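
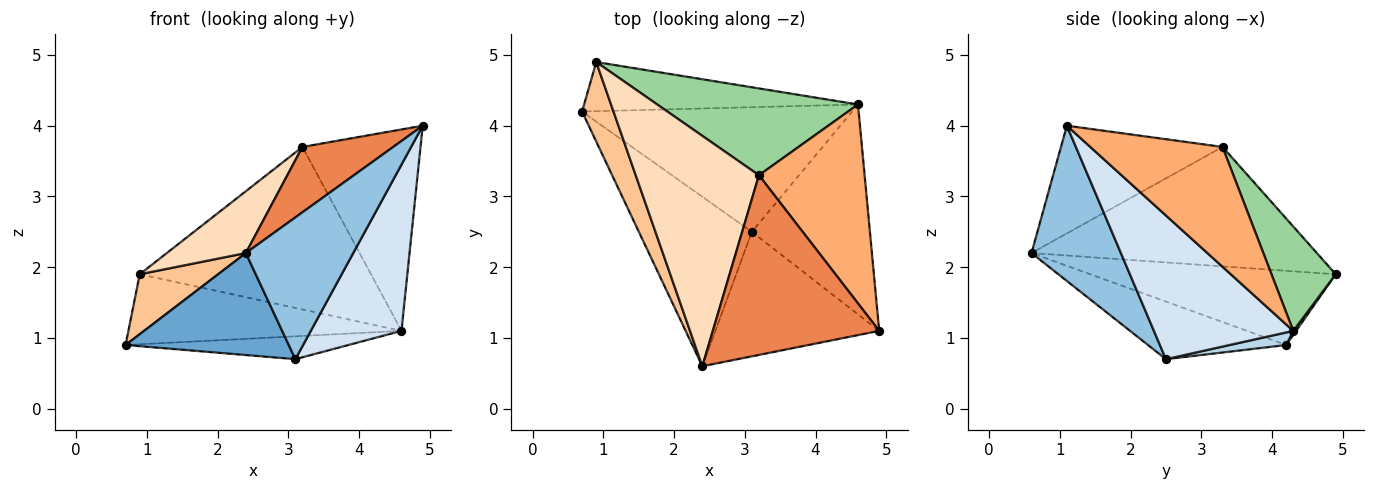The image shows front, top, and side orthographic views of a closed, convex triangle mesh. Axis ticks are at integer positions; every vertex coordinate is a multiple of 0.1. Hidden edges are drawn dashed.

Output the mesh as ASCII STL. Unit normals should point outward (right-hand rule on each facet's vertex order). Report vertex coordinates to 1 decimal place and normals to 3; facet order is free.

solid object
 facet normal -0.400 -0.473 -0.785
  outer loop
   vertex 3.1 2.5 0.7
   vertex 2.4 0.6 2.2
   vertex 0.7 4.2 0.9
  endloop
 endfacet
 facet normal 0.530 -0.637 -0.559
  outer loop
   vertex 3.1 2.5 0.7
   vertex 4.9 1.1 4.0
   vertex 2.4 0.6 2.2
  endloop
 endfacet
 facet normal 0.046 0.180 -0.983
  outer loop
   vertex 4.6 4.3 1.1
   vertex 3.1 2.5 0.7
   vertex 0.7 4.2 0.9
  endloop
 endfacet
 facet normal 0.690 -0.449 -0.567
  outer loop
   vertex 4.6 4.3 1.1
   vertex 4.9 1.1 4.0
   vertex 3.1 2.5 0.7
  endloop
 endfacet
 facet normal -0.520 -0.292 0.803
  outer loop
   vertex 3.2 3.3 3.7
   vertex 2.4 0.6 2.2
   vertex 4.9 1.1 4.0
  endloop
 endfacet
 facet normal 0.623 0.556 0.550
  outer loop
   vertex 3.2 3.3 3.7
   vertex 4.9 1.1 4.0
   vertex 4.6 4.3 1.1
  endloop
 endfacet
 facet normal -0.883 -0.282 0.374
  outer loop
   vertex 0.9 4.9 1.9
   vertex 0.7 4.2 0.9
   vertex 2.4 0.6 2.2
  endloop
 endfacet
 facet normal -0.683 -0.189 0.705
  outer loop
   vertex 0.9 4.9 1.9
   vertex 2.4 0.6 2.2
   vertex 3.2 3.3 3.7
  endloop
 endfacet
 facet normal 0.008 0.818 -0.575
  outer loop
   vertex 0.9 4.9 1.9
   vertex 4.6 4.3 1.1
   vertex 0.7 4.2 0.9
  endloop
 endfacet
 facet normal 0.238 0.857 0.458
  outer loop
   vertex 0.9 4.9 1.9
   vertex 3.2 3.3 3.7
   vertex 4.6 4.3 1.1
  endloop
 endfacet
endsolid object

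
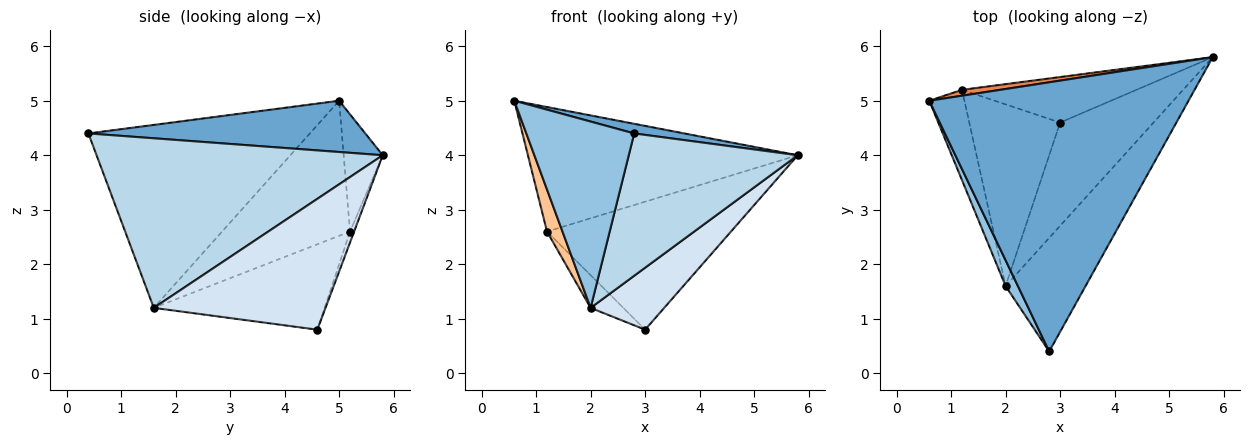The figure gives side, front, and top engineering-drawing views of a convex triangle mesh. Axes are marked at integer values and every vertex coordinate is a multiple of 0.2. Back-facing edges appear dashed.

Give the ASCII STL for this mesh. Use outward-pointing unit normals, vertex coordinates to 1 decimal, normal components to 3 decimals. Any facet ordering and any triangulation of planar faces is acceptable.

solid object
 facet normal 0.194 -0.035 0.980
  outer loop
   vertex 2.8 0.4 4.4
   vertex 5.8 5.8 4.0
   vertex 0.6 5.0 5.0
  endloop
 endfacet
 facet normal -0.897 -0.437 0.060
  outer loop
   vertex 2.0 1.6 1.2
   vertex 2.8 0.4 4.4
   vertex 0.6 5.0 5.0
  endloop
 endfacet
 facet normal 0.798 -0.471 -0.376
  outer loop
   vertex 2.0 1.6 1.2
   vertex 5.8 5.8 4.0
   vertex 2.8 0.4 4.4
  endloop
 endfacet
 facet normal 0.768 -0.329 -0.549
  outer loop
   vertex 2.0 1.6 1.2
   vertex 3.0 4.6 0.8
   vertex 5.8 5.8 4.0
  endloop
 endfacet
 facet normal -0.143 0.989 0.047
  outer loop
   vertex 1.2 5.2 2.6
   vertex 0.6 5.0 5.0
   vertex 5.8 5.8 4.0
  endloop
 endfacet
 facet normal -0.021 0.942 -0.335
  outer loop
   vertex 1.2 5.2 2.6
   vertex 5.8 5.8 4.0
   vertex 3.0 4.6 0.8
  endloop
 endfacet
 facet normal -0.961 -0.116 -0.250
  outer loop
   vertex 1.2 5.2 2.6
   vertex 2.0 1.6 1.2
   vertex 0.6 5.0 5.0
  endloop
 endfacet
 facet normal -0.679 0.130 -0.722
  outer loop
   vertex 1.2 5.2 2.6
   vertex 3.0 4.6 0.8
   vertex 2.0 1.6 1.2
  endloop
 endfacet
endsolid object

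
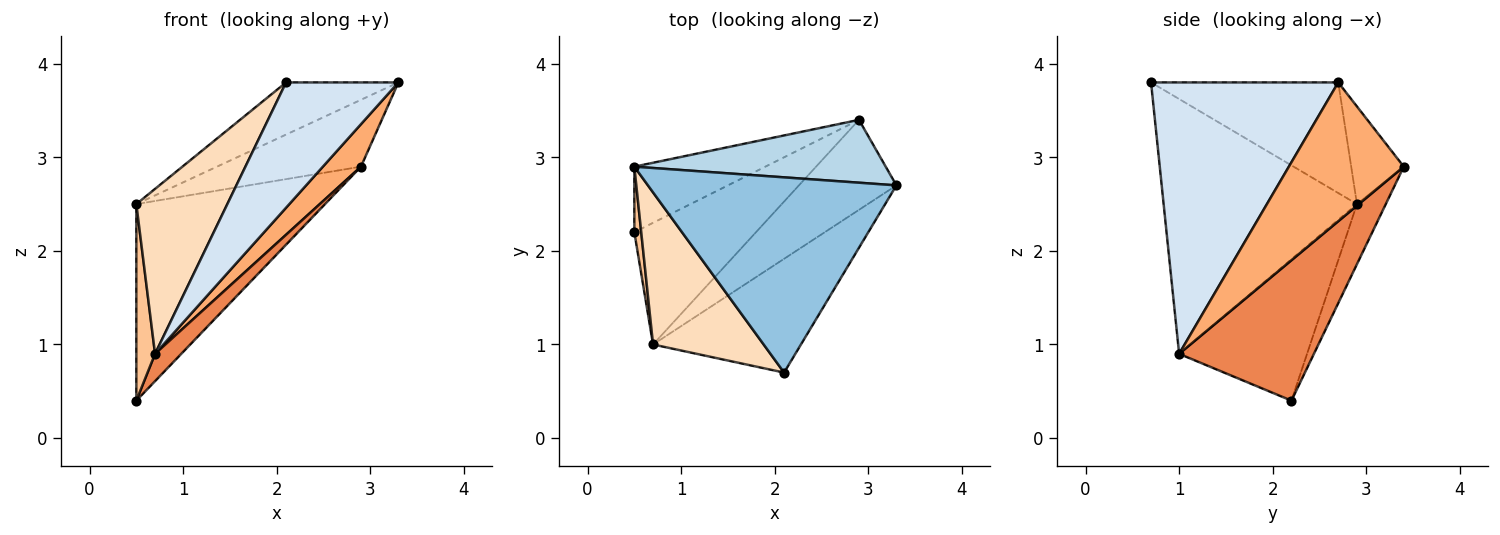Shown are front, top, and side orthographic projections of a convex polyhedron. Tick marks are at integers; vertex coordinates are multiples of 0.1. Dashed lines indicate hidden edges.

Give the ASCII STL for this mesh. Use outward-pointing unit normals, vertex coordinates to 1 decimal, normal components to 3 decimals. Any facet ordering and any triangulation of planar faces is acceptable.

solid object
 facet normal -0.143 0.939 -0.313
  outer loop
   vertex 0.5 2.9 2.5
   vertex 2.9 3.4 2.9
   vertex 0.5 2.2 0.4
  endloop
 endfacet
 facet normal -0.395 0.237 0.888
  outer loop
   vertex 0.5 2.9 2.5
   vertex 2.1 0.7 3.8
   vertex 3.3 2.7 3.8
  endloop
 endfacet
 facet normal -0.257 0.704 0.662
  outer loop
   vertex 0.5 2.9 2.5
   vertex 3.3 2.7 3.8
   vertex 2.9 3.4 2.9
  endloop
 endfacet
 facet normal 0.777 -0.466 -0.423
  outer loop
   vertex 0.7 1.0 0.9
   vertex 3.3 2.7 3.8
   vertex 2.1 0.7 3.8
  endloop
 endfacet
 facet normal 0.748 -0.145 -0.648
  outer loop
   vertex 0.7 1.0 0.9
   vertex 0.5 2.2 0.4
   vertex 2.9 3.4 2.9
  endloop
 endfacet
 facet normal 0.790 -0.262 -0.555
  outer loop
   vertex 0.7 1.0 0.9
   vertex 2.9 3.4 2.9
   vertex 3.3 2.7 3.8
  endloop
 endfacet
 facet normal -0.988 -0.145 0.048
  outer loop
   vertex 0.7 1.0 0.9
   vertex 0.5 2.9 2.5
   vertex 0.5 2.2 0.4
  endloop
 endfacet
 facet normal -0.842 -0.396 0.366
  outer loop
   vertex 0.7 1.0 0.9
   vertex 2.1 0.7 3.8
   vertex 0.5 2.9 2.5
  endloop
 endfacet
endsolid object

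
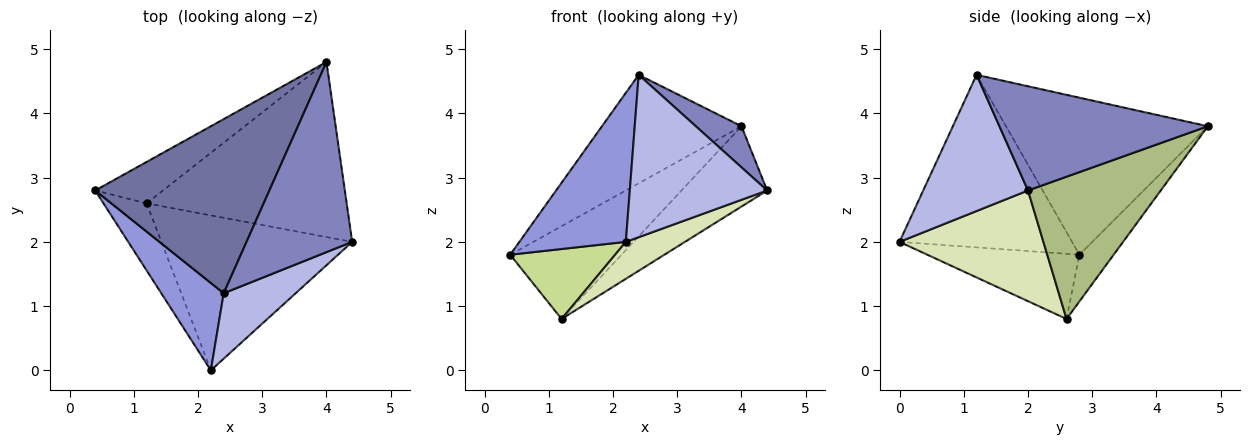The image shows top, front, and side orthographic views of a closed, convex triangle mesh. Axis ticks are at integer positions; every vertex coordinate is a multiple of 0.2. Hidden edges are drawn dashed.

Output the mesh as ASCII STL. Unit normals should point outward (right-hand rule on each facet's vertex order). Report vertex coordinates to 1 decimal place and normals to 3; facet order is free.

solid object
 facet normal -0.608 0.420 0.674
  outer loop
   vertex 2.4 1.2 4.6
   vertex 4.0 4.8 3.8
   vertex 0.4 2.8 1.8
  endloop
 endfacet
 facet normal 0.694 -0.152 0.704
  outer loop
   vertex 2.4 1.2 4.6
   vertex 4.4 2.0 2.8
   vertex 4.0 4.8 3.8
  endloop
 endfacet
 facet normal -0.813 -0.502 0.294
  outer loop
   vertex 2.2 0.0 2.0
   vertex 2.4 1.2 4.6
   vertex 0.4 2.8 1.8
  endloop
 endfacet
 facet normal 0.577 -0.757 0.305
  outer loop
   vertex 2.2 0.0 2.0
   vertex 4.4 2.0 2.8
   vertex 2.4 1.2 4.6
  endloop
 endfacet
 facet normal -0.271 0.879 -0.392
  outer loop
   vertex 1.2 2.6 0.8
   vertex 0.4 2.8 1.8
   vertex 4.0 4.8 3.8
  endloop
 endfacet
 facet normal 0.543 0.350 -0.763
  outer loop
   vertex 1.2 2.6 0.8
   vertex 4.0 4.8 3.8
   vertex 4.4 2.0 2.8
  endloop
 endfacet
 facet normal -0.723 -0.499 -0.478
  outer loop
   vertex 1.2 2.6 0.8
   vertex 2.2 0.0 2.0
   vertex 0.4 2.8 1.8
  endloop
 endfacet
 facet normal 0.492 -0.202 -0.847
  outer loop
   vertex 1.2 2.6 0.8
   vertex 4.4 2.0 2.8
   vertex 2.2 0.0 2.0
  endloop
 endfacet
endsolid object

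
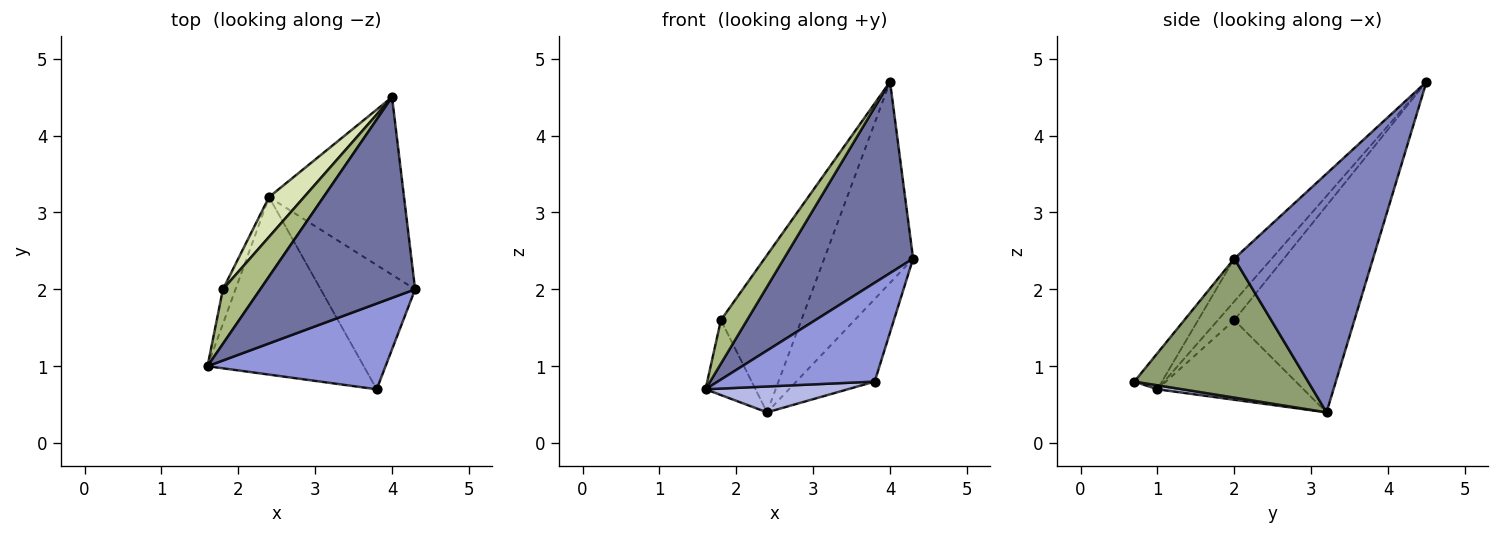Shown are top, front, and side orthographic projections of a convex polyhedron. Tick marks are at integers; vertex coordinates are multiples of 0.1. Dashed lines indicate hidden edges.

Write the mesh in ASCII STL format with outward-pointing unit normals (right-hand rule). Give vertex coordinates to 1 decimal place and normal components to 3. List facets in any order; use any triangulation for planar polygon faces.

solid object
 facet normal -0.196 -0.677 0.710
  outer loop
   vertex 4.0 4.5 4.7
   vertex 1.6 1.0 0.7
   vertex 4.3 2.0 2.4
  endloop
 endfacet
 facet normal 0.760 0.487 -0.430
  outer loop
   vertex 2.4 3.2 0.4
   vertex 4.0 4.5 4.7
   vertex 4.3 2.0 2.4
  endloop
 endfacet
 facet normal -0.132 -0.749 0.650
  outer loop
   vertex 3.8 0.7 0.8
   vertex 4.3 2.0 2.4
   vertex 1.6 1.0 0.7
  endloop
 endfacet
 facet normal 0.025 -0.144 -0.989
  outer loop
   vertex 3.8 0.7 0.8
   vertex 1.6 1.0 0.7
   vertex 2.4 3.2 0.4
  endloop
 endfacet
 facet normal 0.775 0.350 -0.526
  outer loop
   vertex 3.8 0.7 0.8
   vertex 2.4 3.2 0.4
   vertex 4.3 2.0 2.4
  endloop
 endfacet
 facet normal -0.364 -0.582 0.727
  outer loop
   vertex 1.8 2.0 1.6
   vertex 1.6 1.0 0.7
   vertex 4.0 4.5 4.7
  endloop
 endfacet
 facet normal -0.936 0.320 -0.148
  outer loop
   vertex 1.8 2.0 1.6
   vertex 2.4 3.2 0.4
   vertex 1.6 1.0 0.7
  endloop
 endfacet
 facet normal -0.823 0.551 0.140
  outer loop
   vertex 1.8 2.0 1.6
   vertex 4.0 4.5 4.7
   vertex 2.4 3.2 0.4
  endloop
 endfacet
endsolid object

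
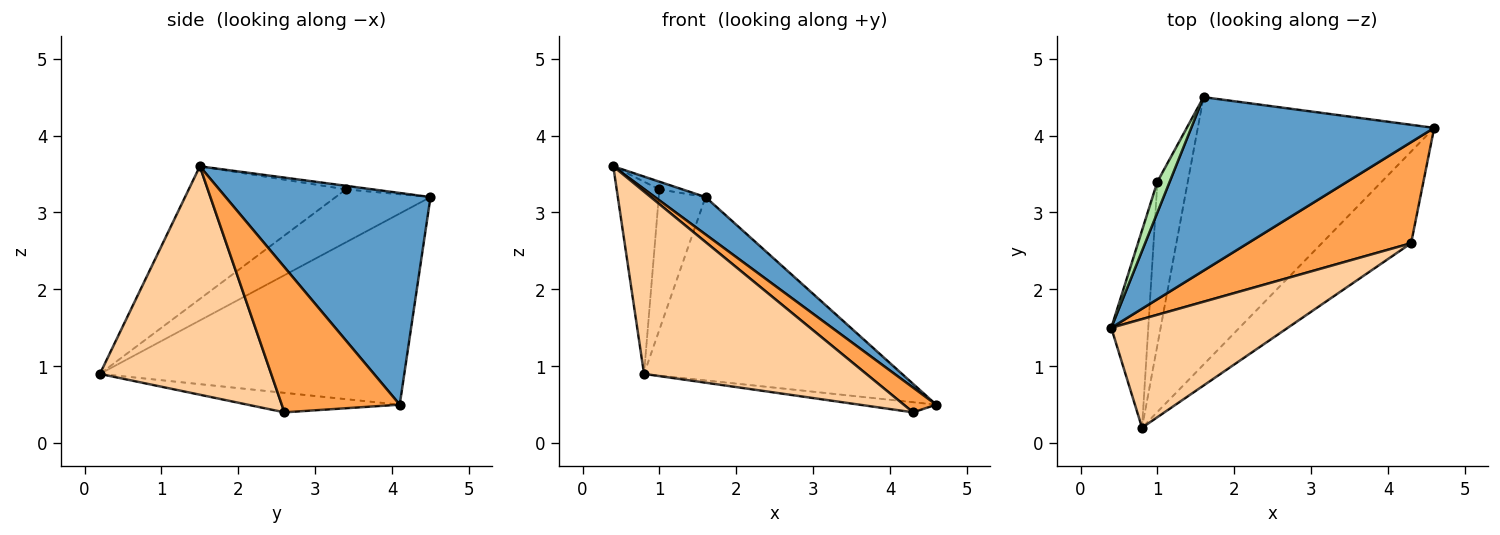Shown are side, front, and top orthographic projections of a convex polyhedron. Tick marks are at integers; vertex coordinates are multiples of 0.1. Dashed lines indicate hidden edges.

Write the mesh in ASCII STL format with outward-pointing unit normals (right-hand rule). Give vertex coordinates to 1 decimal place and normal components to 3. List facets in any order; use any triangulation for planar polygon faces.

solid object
 facet normal 0.648 -0.160 0.744
  outer loop
   vertex 1.6 4.5 3.2
   vertex 0.4 1.5 3.6
   vertex 4.6 4.1 0.5
  endloop
 endfacet
 facet normal -0.555 0.470 -0.686
  outer loop
   vertex 0.8 0.2 0.9
   vertex 1.6 4.5 3.2
   vertex 4.6 4.1 0.5
  endloop
 endfacet
 facet normal 0.654 -0.180 0.735
  outer loop
   vertex 4.3 2.6 0.4
   vertex 4.6 4.1 0.5
   vertex 0.4 1.5 3.6
  endloop
 endfacet
 facet normal 0.552 -0.716 0.427
  outer loop
   vertex 4.3 2.6 0.4
   vertex 0.4 1.5 3.6
   vertex 0.8 0.2 0.9
  endloop
 endfacet
 facet normal -0.212 0.107 -0.971
  outer loop
   vertex 4.3 2.6 0.4
   vertex 0.8 0.2 0.9
   vertex 4.6 4.1 0.5
  endloop
 endfacet
 facet normal -0.272 0.233 0.933
  outer loop
   vertex 1.0 3.4 3.3
   vertex 0.4 1.5 3.6
   vertex 1.6 4.5 3.2
  endloop
 endfacet
 facet normal -0.932 0.253 -0.260
  outer loop
   vertex 1.0 3.4 3.3
   vertex 0.8 0.2 0.9
   vertex 0.4 1.5 3.6
  endloop
 endfacet
 facet normal -0.797 0.393 -0.458
  outer loop
   vertex 1.0 3.4 3.3
   vertex 1.6 4.5 3.2
   vertex 0.8 0.2 0.9
  endloop
 endfacet
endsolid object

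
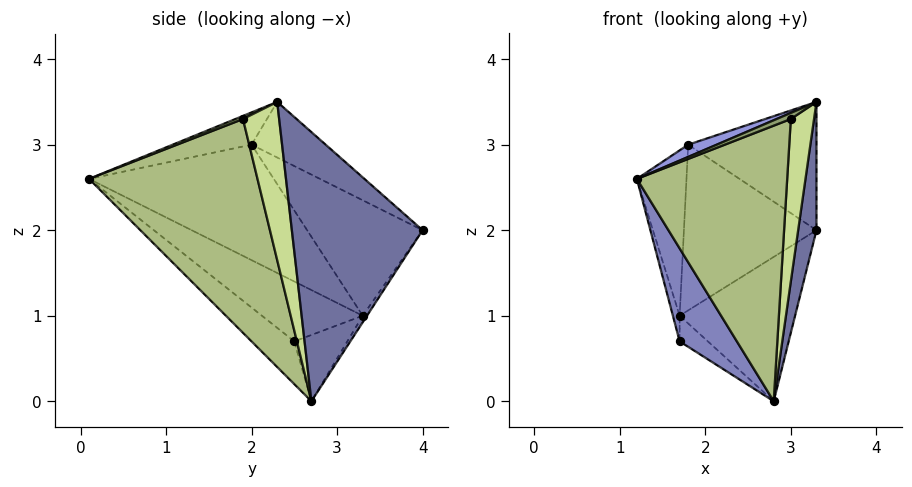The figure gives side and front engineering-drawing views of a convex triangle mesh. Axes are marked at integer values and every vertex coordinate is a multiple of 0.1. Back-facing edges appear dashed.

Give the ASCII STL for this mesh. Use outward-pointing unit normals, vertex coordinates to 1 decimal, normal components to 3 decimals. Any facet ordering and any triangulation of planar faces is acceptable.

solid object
 facet normal 0.978 -0.137 -0.155
  outer loop
   vertex 2.8 2.7 0.0
   vertex 3.3 4.0 2.0
   vertex 3.3 2.3 3.5
  endloop
 endfacet
 facet normal -0.389 -0.521 -0.760
  outer loop
   vertex 1.7 2.5 0.7
   vertex 2.8 2.7 0.0
   vertex 1.2 0.1 2.6
  endloop
 endfacet
 facet normal -0.295 -0.107 0.949
  outer loop
   vertex 1.8 2.0 3.0
   vertex 1.2 0.1 2.6
   vertex 3.3 2.3 3.5
  endloop
 endfacet
 facet normal -0.357 0.618 0.700
  outer loop
   vertex 1.8 2.0 3.0
   vertex 3.3 2.3 3.5
   vertex 3.3 4.0 2.0
  endloop
 endfacet
 facet normal 0.323 -0.606 0.727
  outer loop
   vertex 3.0 1.9 3.3
   vertex 3.3 2.3 3.5
   vertex 1.2 0.1 2.6
  endloop
 endfacet
 facet normal 0.731 -0.652 -0.202
  outer loop
   vertex 3.0 1.9 3.3
   vertex 1.2 0.1 2.6
   vertex 2.8 2.7 0.0
  endloop
 endfacet
 facet normal 0.828 -0.531 -0.179
  outer loop
   vertex 3.0 1.9 3.3
   vertex 2.8 2.7 0.0
   vertex 3.3 2.3 3.5
  endloop
 endfacet
 facet normal -0.582 0.668 0.463
  outer loop
   vertex 1.7 3.3 1.0
   vertex 1.8 2.0 3.0
   vertex 3.3 4.0 2.0
  endloop
 endfacet
 facet normal -0.031 0.842 -0.539
  outer loop
   vertex 1.7 3.3 1.0
   vertex 3.3 4.0 2.0
   vertex 2.8 2.7 0.0
  endloop
 endfacet
 facet normal -0.551 0.293 -0.782
  outer loop
   vertex 1.7 3.3 1.0
   vertex 2.8 2.7 0.0
   vertex 1.7 2.5 0.7
  endloop
 endfacet
 facet normal -0.982 0.066 -0.175
  outer loop
   vertex 1.7 3.3 1.0
   vertex 1.7 2.5 0.7
   vertex 1.2 0.1 2.6
  endloop
 endfacet
 facet normal -0.944 0.253 0.212
  outer loop
   vertex 1.7 3.3 1.0
   vertex 1.2 0.1 2.6
   vertex 1.8 2.0 3.0
  endloop
 endfacet
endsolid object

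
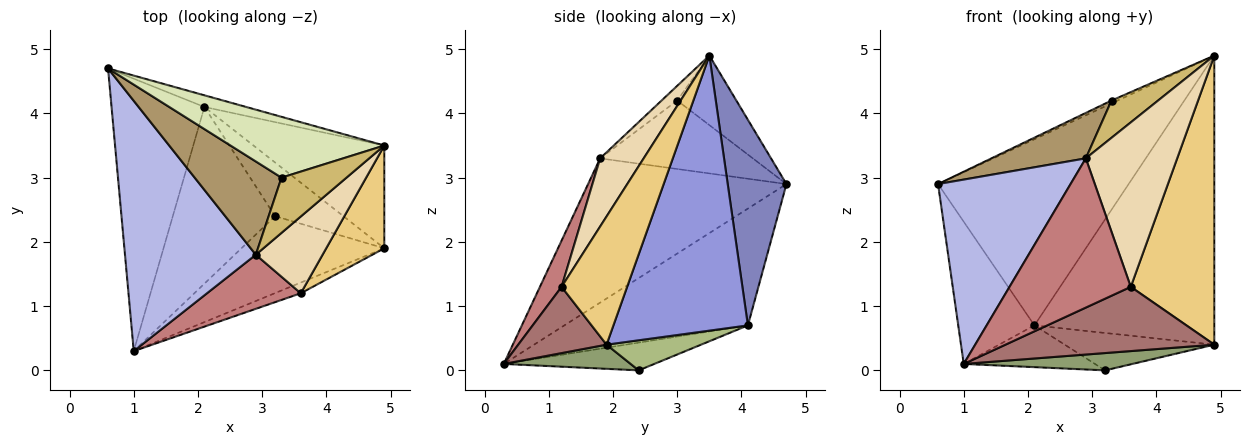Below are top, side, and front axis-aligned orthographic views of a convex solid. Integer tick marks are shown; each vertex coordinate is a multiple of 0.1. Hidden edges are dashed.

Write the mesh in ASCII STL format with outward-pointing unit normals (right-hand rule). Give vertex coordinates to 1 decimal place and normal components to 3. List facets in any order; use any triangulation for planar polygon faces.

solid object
 facet normal -0.744 0.309 -0.592
  outer loop
   vertex 2.1 4.1 0.7
   vertex 1.0 0.3 0.1
   vertex 0.6 4.7 2.9
  endloop
 endfacet
 facet normal 0.294 0.954 -0.060
  outer loop
   vertex 2.1 4.1 0.7
   vertex 0.6 4.7 2.9
   vertex 4.9 3.5 4.9
  endloop
 endfacet
 facet normal 0.576 0.770 -0.274
  outer loop
   vertex 2.1 4.1 0.7
   vertex 4.9 3.5 4.9
   vertex 4.9 1.9 0.4
  endloop
 endfacet
 facet normal -0.664 -0.444 0.602
  outer loop
   vertex 2.9 1.8 3.3
   vertex 0.6 4.7 2.9
   vertex 1.0 0.3 0.1
  endloop
 endfacet
 facet normal 0.163 -0.216 -0.963
  outer loop
   vertex 3.2 2.4 0.0
   vertex 4.9 1.9 0.4
   vertex 1.0 0.3 0.1
  endloop
 endfacet
 facet normal 0.340 0.538 -0.772
  outer loop
   vertex 3.2 2.4 0.0
   vertex 2.1 4.1 0.7
   vertex 4.9 1.9 0.4
  endloop
 endfacet
 facet normal -0.255 0.222 -0.941
  outer loop
   vertex 3.2 2.4 0.0
   vertex 1.0 0.3 0.1
   vertex 2.1 4.1 0.7
  endloop
 endfacet
 facet normal -0.412 0.042 0.910
  outer loop
   vertex 3.3 3.0 4.2
   vertex 4.9 3.5 4.9
   vertex 0.6 4.7 2.9
  endloop
 endfacet
 facet normal -0.578 -0.357 0.733
  outer loop
   vertex 3.3 3.0 4.2
   vertex 0.6 4.7 2.9
   vertex 2.9 1.8 3.3
  endloop
 endfacet
 facet normal -0.185 -0.550 0.815
  outer loop
   vertex 3.3 3.0 4.2
   vertex 2.9 1.8 3.3
   vertex 4.9 3.5 4.9
  endloop
 endfacet
 facet normal 0.594 -0.758 0.269
  outer loop
   vertex 3.6 1.2 1.3
   vertex 4.9 1.9 0.4
   vertex 4.9 3.5 4.9
  endloop
 endfacet
 facet normal 0.396 -0.832 0.388
  outer loop
   vertex 3.6 1.2 1.3
   vertex 4.9 3.5 4.9
   vertex 2.9 1.8 3.3
  endloop
 endfacet
 facet normal 0.385 -0.910 -0.152
  outer loop
   vertex 3.6 1.2 1.3
   vertex 1.0 0.3 0.1
   vertex 4.9 1.9 0.4
  endloop
 endfacet
 facet normal 0.166 -0.927 0.336
  outer loop
   vertex 3.6 1.2 1.3
   vertex 2.9 1.8 3.3
   vertex 1.0 0.3 0.1
  endloop
 endfacet
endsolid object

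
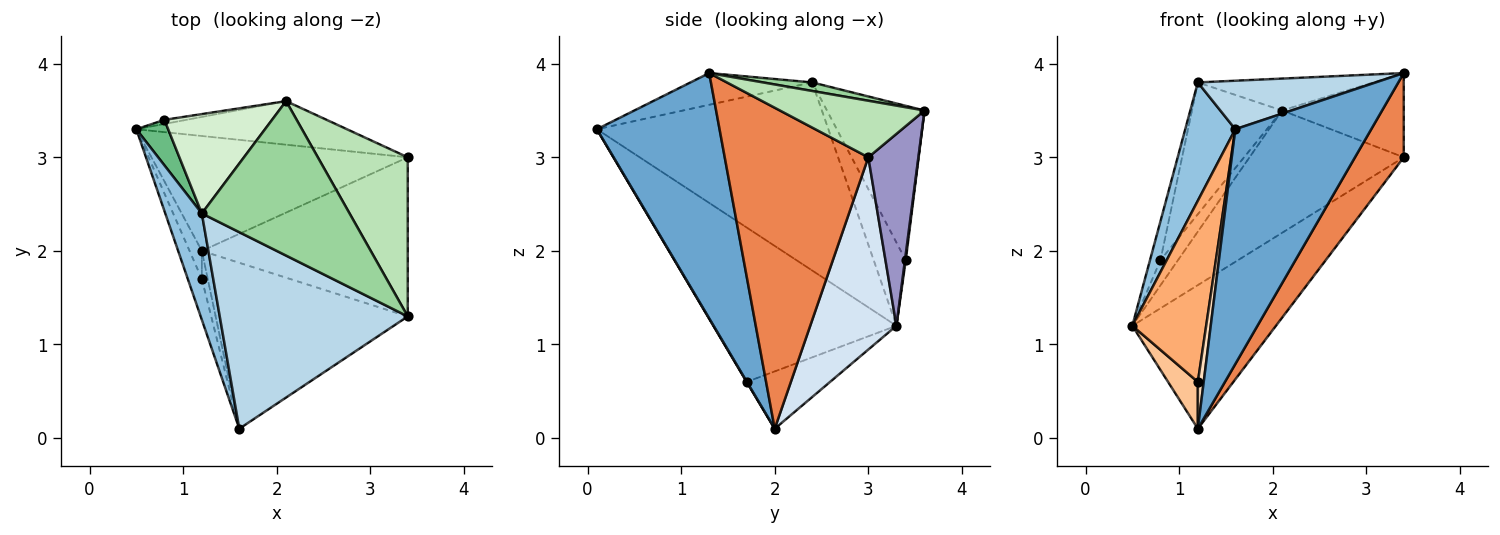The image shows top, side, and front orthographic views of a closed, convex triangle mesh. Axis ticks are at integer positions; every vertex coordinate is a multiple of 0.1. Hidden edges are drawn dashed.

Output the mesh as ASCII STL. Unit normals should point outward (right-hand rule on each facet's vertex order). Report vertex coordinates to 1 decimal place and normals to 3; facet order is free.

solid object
 facet normal 0.593 -0.658 -0.465
  outer loop
   vertex 1.2 2.0 0.1
   vertex 3.4 1.3 3.9
   vertex 1.6 0.1 3.3
  endloop
 endfacet
 facet normal -0.960 -0.208 0.187
  outer loop
   vertex 1.2 2.4 3.8
   vertex 0.5 3.3 1.2
   vertex 1.6 0.1 3.3
  endloop
 endfacet
 facet normal -0.162 -0.236 0.958
  outer loop
   vertex 1.2 2.4 3.8
   vertex 1.6 0.1 3.3
   vertex 3.4 1.3 3.9
  endloop
 endfacet
 facet normal 0.424 0.707 -0.566
  outer loop
   vertex 3.4 3.0 3.0
   vertex 1.2 2.0 0.1
   vertex 0.5 3.3 1.2
  endloop
 endfacet
 facet normal 0.809 -0.275 -0.519
  outer loop
   vertex 3.4 3.0 3.0
   vertex 3.4 1.3 3.9
   vertex 1.2 2.0 0.1
  endloop
 endfacet
 facet normal -0.924 -0.373 -0.084
  outer loop
   vertex 1.2 1.7 0.6
   vertex 1.6 0.1 3.3
   vertex 0.5 3.3 1.2
  endloop
 endfacet
 facet normal -0.923 -0.330 -0.198
  outer loop
   vertex 1.2 1.7 0.6
   vertex 0.5 3.3 1.2
   vertex 1.2 2.0 0.1
  endloop
 endfacet
 facet normal 0.043 -0.857 -0.514
  outer loop
   vertex 1.2 1.7 0.6
   vertex 1.2 2.0 0.1
   vertex 1.6 0.1 3.3
  endloop
 endfacet
 facet normal -0.894 0.291 0.341
  outer loop
   vertex 0.8 3.4 1.9
   vertex 0.5 3.3 1.2
   vertex 1.2 2.4 3.8
  endloop
 endfacet
 facet normal 0.057 0.202 0.978
  outer loop
   vertex 2.1 3.6 3.5
   vertex 1.2 2.4 3.8
   vertex 3.4 1.3 3.9
  endloop
 endfacet
 facet normal 0.486 0.409 0.772
  outer loop
   vertex 2.1 3.6 3.5
   vertex 3.4 1.3 3.9
   vertex 3.4 3.0 3.0
  endloop
 endfacet
 facet normal -0.654 0.604 0.456
  outer loop
   vertex 2.1 3.6 3.5
   vertex 0.8 3.4 1.9
   vertex 1.2 2.4 3.8
  endloop
 endfacet
 facet normal 0.292 0.901 -0.321
  outer loop
   vertex 2.1 3.6 3.5
   vertex 3.4 3.0 3.0
   vertex 0.5 3.3 1.2
  endloop
 endfacet
 facet normal 0.046 0.986 -0.161
  outer loop
   vertex 2.1 3.6 3.5
   vertex 0.5 3.3 1.2
   vertex 0.8 3.4 1.9
  endloop
 endfacet
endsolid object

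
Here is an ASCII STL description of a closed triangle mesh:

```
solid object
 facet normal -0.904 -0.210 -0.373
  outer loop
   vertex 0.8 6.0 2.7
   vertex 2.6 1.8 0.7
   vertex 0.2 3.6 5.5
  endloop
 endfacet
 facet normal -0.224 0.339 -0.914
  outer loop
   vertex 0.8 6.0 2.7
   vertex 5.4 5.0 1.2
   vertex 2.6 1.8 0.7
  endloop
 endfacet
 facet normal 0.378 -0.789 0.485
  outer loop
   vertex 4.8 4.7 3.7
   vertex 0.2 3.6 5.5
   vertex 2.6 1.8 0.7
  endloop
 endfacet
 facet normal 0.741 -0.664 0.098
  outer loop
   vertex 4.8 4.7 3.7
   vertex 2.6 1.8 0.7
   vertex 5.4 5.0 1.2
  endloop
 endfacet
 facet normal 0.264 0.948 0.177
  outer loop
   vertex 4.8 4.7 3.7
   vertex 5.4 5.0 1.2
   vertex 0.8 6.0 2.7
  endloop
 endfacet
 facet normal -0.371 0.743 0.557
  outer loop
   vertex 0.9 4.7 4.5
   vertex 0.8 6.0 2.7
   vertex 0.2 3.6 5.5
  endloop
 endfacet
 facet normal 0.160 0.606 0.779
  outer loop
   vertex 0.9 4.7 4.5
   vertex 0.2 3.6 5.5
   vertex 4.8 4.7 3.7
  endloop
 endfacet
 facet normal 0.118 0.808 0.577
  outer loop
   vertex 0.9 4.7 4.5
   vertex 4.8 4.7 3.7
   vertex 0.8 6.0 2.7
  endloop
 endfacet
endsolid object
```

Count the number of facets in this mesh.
8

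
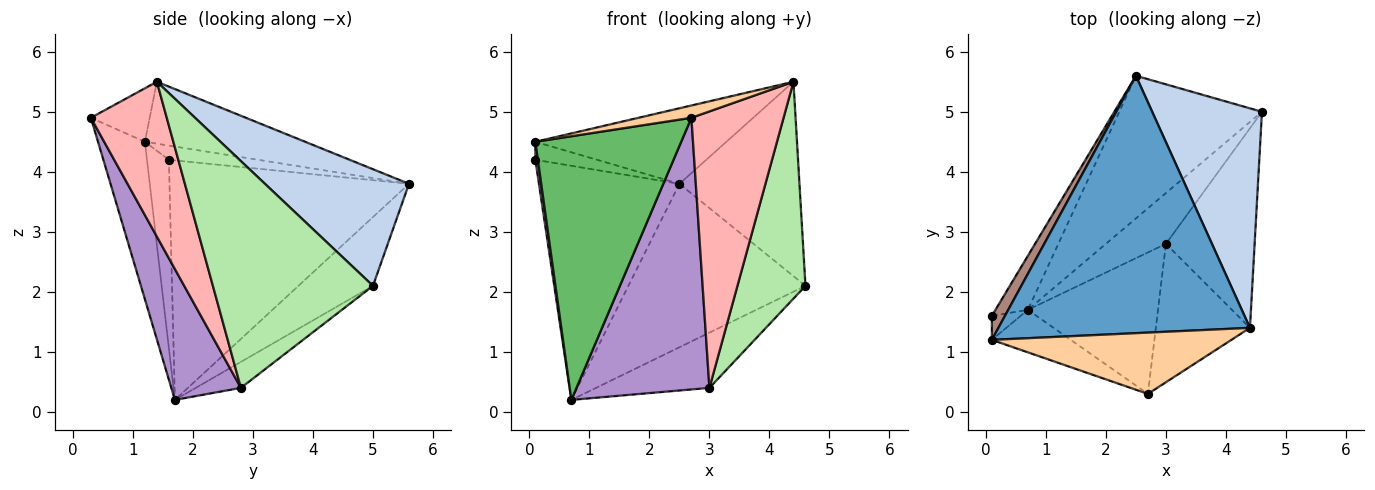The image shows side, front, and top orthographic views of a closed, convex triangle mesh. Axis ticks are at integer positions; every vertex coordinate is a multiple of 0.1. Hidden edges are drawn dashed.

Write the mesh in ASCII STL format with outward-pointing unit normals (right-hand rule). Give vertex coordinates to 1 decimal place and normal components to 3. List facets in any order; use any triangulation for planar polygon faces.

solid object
 facet normal -0.230 0.274 0.934
  outer loop
   vertex 2.5 5.6 3.8
   vertex 0.1 1.2 4.5
   vertex 4.4 1.4 5.5
  endloop
 endfacet
 facet normal 0.623 0.519 0.586
  outer loop
   vertex 2.5 5.6 3.8
   vertex 4.4 1.4 5.5
   vertex 4.6 5.0 2.1
  endloop
 endfacet
 facet normal -0.302 0.718 -0.627
  outer loop
   vertex 2.5 5.6 3.8
   vertex 4.6 5.0 2.1
   vertex 0.7 1.7 0.2
  endloop
 endfacet
 facet normal -0.214 -0.192 0.958
  outer loop
   vertex 2.7 0.3 4.9
   vertex 4.4 1.4 5.5
   vertex 0.1 1.2 4.5
  endloop
 endfacet
 facet normal -0.302 -0.941 -0.152
  outer loop
   vertex 2.7 0.3 4.9
   vertex 0.1 1.2 4.5
   vertex 0.7 1.7 0.2
  endloop
 endfacet
 facet normal 0.866 -0.368 -0.339
  outer loop
   vertex 3.0 2.8 0.4
   vertex 4.6 5.0 2.1
   vertex 4.4 1.4 5.5
  endloop
 endfacet
 facet normal -0.281 0.706 -0.649
  outer loop
   vertex 3.0 2.8 0.4
   vertex 0.7 1.7 0.2
   vertex 4.6 5.0 2.1
  endloop
 endfacet
 facet normal 0.593 -0.720 -0.360
  outer loop
   vertex 3.0 2.8 0.4
   vertex 4.4 1.4 5.5
   vertex 2.7 0.3 4.9
  endloop
 endfacet
 facet normal 0.421 -0.804 -0.419
  outer loop
   vertex 3.0 2.8 0.4
   vertex 2.7 0.3 4.9
   vertex 0.7 1.7 0.2
  endloop
 endfacet
 facet normal -0.982 -0.113 -0.150
  outer loop
   vertex 0.1 1.6 4.2
   vertex 0.7 1.7 0.2
   vertex 0.1 1.2 4.5
  endloop
 endfacet
 facet normal -0.655 0.453 0.605
  outer loop
   vertex 0.1 1.6 4.2
   vertex 0.1 1.2 4.5
   vertex 2.5 5.6 3.8
  endloop
 endfacet
 facet normal -0.857 0.502 -0.116
  outer loop
   vertex 0.1 1.6 4.2
   vertex 2.5 5.6 3.8
   vertex 0.7 1.7 0.2
  endloop
 endfacet
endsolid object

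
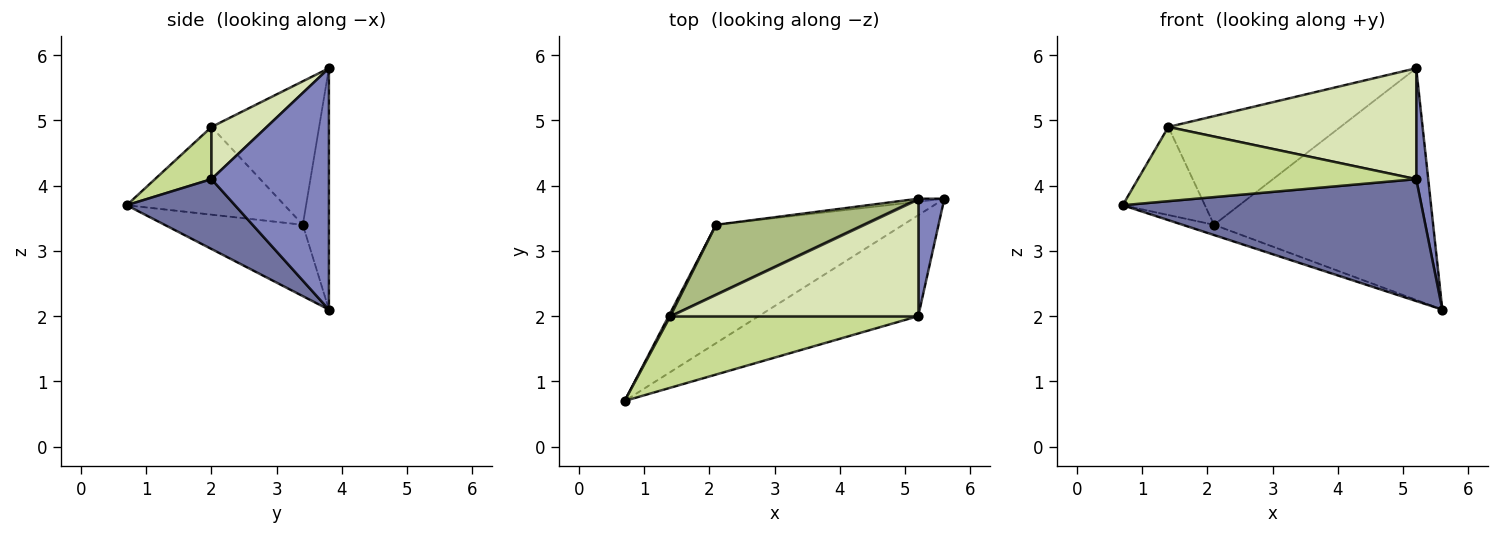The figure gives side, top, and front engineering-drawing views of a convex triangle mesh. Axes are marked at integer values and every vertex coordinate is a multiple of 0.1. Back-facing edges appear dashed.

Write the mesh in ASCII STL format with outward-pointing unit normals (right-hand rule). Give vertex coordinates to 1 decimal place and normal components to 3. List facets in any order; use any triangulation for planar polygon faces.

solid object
 facet normal 0.269 -0.742 -0.614
  outer loop
   vertex 5.2 2.0 4.1
   vertex 0.7 0.7 3.7
   vertex 5.6 3.8 2.1
  endloop
 endfacet
 facet normal 0.989 -0.101 0.107
  outer loop
   vertex 5.2 2.0 4.1
   vertex 5.6 3.8 2.1
   vertex 5.2 3.8 5.8
  endloop
 endfacet
 facet normal -0.355 0.081 -0.931
  outer loop
   vertex 2.1 3.4 3.4
   vertex 5.6 3.8 2.1
   vertex 0.7 0.7 3.7
  endloop
 endfacet
 facet normal -0.118 0.993 -0.013
  outer loop
   vertex 2.1 3.4 3.4
   vertex 5.2 3.8 5.8
   vertex 5.6 3.8 2.1
  endloop
 endfacet
 facet normal -0.887 0.462 0.017
  outer loop
   vertex 1.4 2.0 4.9
   vertex 2.1 3.4 3.4
   vertex 0.7 0.7 3.7
  endloop
 endfacet
 facet normal -0.466 0.745 0.478
  outer loop
   vertex 1.4 2.0 4.9
   vertex 5.2 3.8 5.8
   vertex 2.1 3.4 3.4
  endloop
 endfacet
 facet normal 0.145 -0.712 0.687
  outer loop
   vertex 1.4 2.0 4.9
   vertex 0.7 0.7 3.7
   vertex 5.2 2.0 4.1
  endloop
 endfacet
 facet normal 0.151 -0.679 0.719
  outer loop
   vertex 1.4 2.0 4.9
   vertex 5.2 2.0 4.1
   vertex 5.2 3.8 5.8
  endloop
 endfacet
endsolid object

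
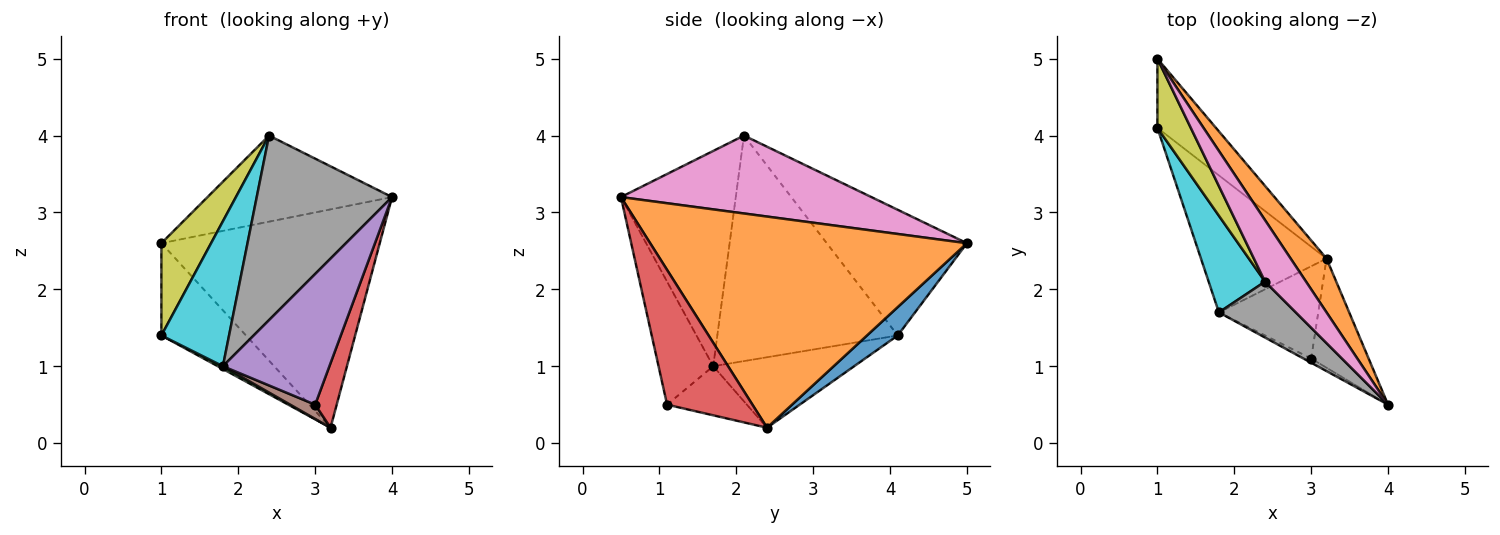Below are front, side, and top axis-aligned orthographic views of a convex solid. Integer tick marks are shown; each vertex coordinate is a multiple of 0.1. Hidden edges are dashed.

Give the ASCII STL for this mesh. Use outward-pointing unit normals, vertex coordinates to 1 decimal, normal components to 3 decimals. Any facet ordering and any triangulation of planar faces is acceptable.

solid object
 facet normal 0.279 0.768 -0.576
  outer loop
   vertex 1.0 5.0 2.6
   vertex 3.2 2.4 0.2
   vertex 1.0 4.1 1.4
  endloop
 endfacet
 facet normal 0.815 0.562 0.139
  outer loop
   vertex 1.0 5.0 2.6
   vertex 4.0 0.5 3.2
   vertex 3.2 2.4 0.2
  endloop
 endfacet
 facet normal -0.489 -0.018 -0.872
  outer loop
   vertex 1.8 1.7 1.0
   vertex 1.0 4.1 1.4
   vertex 3.2 2.4 0.2
  endloop
 endfacet
 facet normal 0.896 -0.226 -0.382
  outer loop
   vertex 3.0 1.1 0.5
   vertex 3.2 2.4 0.2
   vertex 4.0 0.5 3.2
  endloop
 endfacet
 facet normal -0.457 -0.889 -0.029
  outer loop
   vertex 3.0 1.1 0.5
   vertex 4.0 0.5 3.2
   vertex 1.8 1.7 1.0
  endloop
 endfacet
 facet normal -0.439 -0.137 -0.888
  outer loop
   vertex 3.0 1.1 0.5
   vertex 1.8 1.7 1.0
   vertex 3.2 2.4 0.2
  endloop
 endfacet
 facet normal 0.741 0.546 0.390
  outer loop
   vertex 2.4 2.1 4.0
   vertex 4.0 0.5 3.2
   vertex 1.0 5.0 2.6
  endloop
 endfacet
 facet normal -0.630 -0.743 0.225
  outer loop
   vertex 2.4 2.1 4.0
   vertex 1.8 1.7 1.0
   vertex 4.0 0.5 3.2
  endloop
 endfacet
 facet normal -0.914 -0.324 0.243
  outer loop
   vertex 2.4 2.1 4.0
   vertex 1.0 5.0 2.6
   vertex 1.0 4.1 1.4
  endloop
 endfacet
 facet normal -0.912 -0.342 0.228
  outer loop
   vertex 2.4 2.1 4.0
   vertex 1.0 4.1 1.4
   vertex 1.8 1.7 1.0
  endloop
 endfacet
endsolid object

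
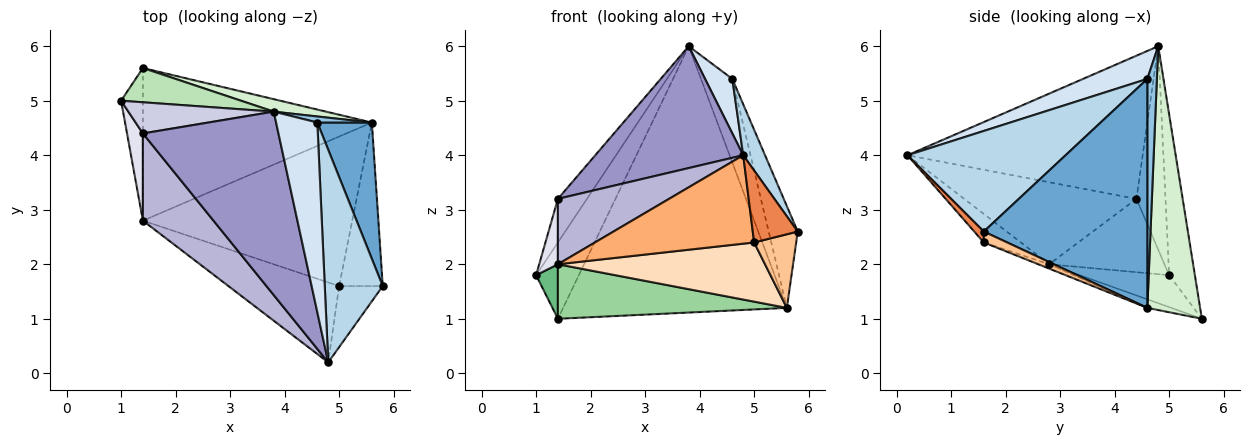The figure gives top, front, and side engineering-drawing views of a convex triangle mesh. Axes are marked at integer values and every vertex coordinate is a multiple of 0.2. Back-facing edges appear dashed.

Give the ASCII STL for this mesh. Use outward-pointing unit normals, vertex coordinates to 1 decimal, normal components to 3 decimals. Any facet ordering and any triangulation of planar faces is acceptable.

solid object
 facet normal 0.959 0.170 0.228
  outer loop
   vertex 4.6 4.6 5.4
   vertex 5.8 1.6 2.6
   vertex 5.6 4.6 1.2
  endloop
 endfacet
 facet normal 0.290 0.954 0.069
  outer loop
   vertex 4.6 4.6 5.4
   vertex 5.6 4.6 1.2
   vertex 3.8 4.8 6.0
  endloop
 endfacet
 facet normal 0.860 -0.119 0.496
  outer loop
   vertex 4.6 4.6 5.4
   vertex 4.8 0.2 4.0
   vertex 5.8 1.6 2.6
  endloop
 endfacet
 facet normal 0.546 -0.231 0.805
  outer loop
   vertex 4.6 4.6 5.4
   vertex 3.8 4.8 6.0
   vertex 4.8 0.2 4.0
  endloop
 endfacet
 facet normal 0.160 -0.753 -0.639
  outer loop
   vertex 5.0 1.6 2.4
   vertex 5.8 1.6 2.6
   vertex 4.8 0.2 4.0
  endloop
 endfacet
 facet normal -0.170 -0.731 -0.661
  outer loop
   vertex 5.0 1.6 2.4
   vertex 4.8 0.2 4.0
   vertex 1.4 2.8 2.0
  endloop
 endfacet
 facet normal 0.222 -0.400 -0.889
  outer loop
   vertex 5.0 1.6 2.4
   vertex 5.6 4.6 1.2
   vertex 5.8 1.6 2.6
  endloop
 endfacet
 facet normal -0.019 -0.368 -0.930
  outer loop
   vertex 5.0 1.6 2.4
   vertex 1.4 2.8 2.0
   vertex 5.6 4.6 1.2
  endloop
 endfacet
 facet normal -0.810 -0.197 -0.553
  outer loop
   vertex 1.4 5.6 1.0
   vertex 1.4 2.8 2.0
   vertex 1.0 5.0 1.8
  endloop
 endfacet
 facet normal -0.035 -0.336 -0.941
  outer loop
   vertex 1.4 5.6 1.0
   vertex 5.6 4.6 1.2
   vertex 1.4 2.8 2.0
  endloop
 endfacet
 facet normal -0.481 0.800 0.359
  outer loop
   vertex 1.4 5.6 1.0
   vertex 1.0 5.0 1.8
   vertex 3.8 4.8 6.0
  endloop
 endfacet
 facet normal 0.229 0.972 0.045
  outer loop
   vertex 1.4 5.6 1.0
   vertex 3.8 4.8 6.0
   vertex 5.6 4.6 1.2
  endloop
 endfacet
 facet normal -0.660 -0.416 0.625
  outer loop
   vertex 1.4 4.4 3.2
   vertex 4.8 0.2 4.0
   vertex 3.8 4.8 6.0
  endloop
 endfacet
 facet normal -0.681 -0.439 0.586
  outer loop
   vertex 1.4 4.4 3.2
   vertex 1.4 2.8 2.0
   vertex 4.8 0.2 4.0
  endloop
 endfacet
 facet normal -0.631 0.631 0.451
  outer loop
   vertex 1.4 4.4 3.2
   vertex 3.8 4.8 6.0
   vertex 1.0 5.0 1.8
  endloop
 endfacet
 facet normal -0.965 -0.157 0.209
  outer loop
   vertex 1.4 4.4 3.2
   vertex 1.0 5.0 1.8
   vertex 1.4 2.8 2.0
  endloop
 endfacet
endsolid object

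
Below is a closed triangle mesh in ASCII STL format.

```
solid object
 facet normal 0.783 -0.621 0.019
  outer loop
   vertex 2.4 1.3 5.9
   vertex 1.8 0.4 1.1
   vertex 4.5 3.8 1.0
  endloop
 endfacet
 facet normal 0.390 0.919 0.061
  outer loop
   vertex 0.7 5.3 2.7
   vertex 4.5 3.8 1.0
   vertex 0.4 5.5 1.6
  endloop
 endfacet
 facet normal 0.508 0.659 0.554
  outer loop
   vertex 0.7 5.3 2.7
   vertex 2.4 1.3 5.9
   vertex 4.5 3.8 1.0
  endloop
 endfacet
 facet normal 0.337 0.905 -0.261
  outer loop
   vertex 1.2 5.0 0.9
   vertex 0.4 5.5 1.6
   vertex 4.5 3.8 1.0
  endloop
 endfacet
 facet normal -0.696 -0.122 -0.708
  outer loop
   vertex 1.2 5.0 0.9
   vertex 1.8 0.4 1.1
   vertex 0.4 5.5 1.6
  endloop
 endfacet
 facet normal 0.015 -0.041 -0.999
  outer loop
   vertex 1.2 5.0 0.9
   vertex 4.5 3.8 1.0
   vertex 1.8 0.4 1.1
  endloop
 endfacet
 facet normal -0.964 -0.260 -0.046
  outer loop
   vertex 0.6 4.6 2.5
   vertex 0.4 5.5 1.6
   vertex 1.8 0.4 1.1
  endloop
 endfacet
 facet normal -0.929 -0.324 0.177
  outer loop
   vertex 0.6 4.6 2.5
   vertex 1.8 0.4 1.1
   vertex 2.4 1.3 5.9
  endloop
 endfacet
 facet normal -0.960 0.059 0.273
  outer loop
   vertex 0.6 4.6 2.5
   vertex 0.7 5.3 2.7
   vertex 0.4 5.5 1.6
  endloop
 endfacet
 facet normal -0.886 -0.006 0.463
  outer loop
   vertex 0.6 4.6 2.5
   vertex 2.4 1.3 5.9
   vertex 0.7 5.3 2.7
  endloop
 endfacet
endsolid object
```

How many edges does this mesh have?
15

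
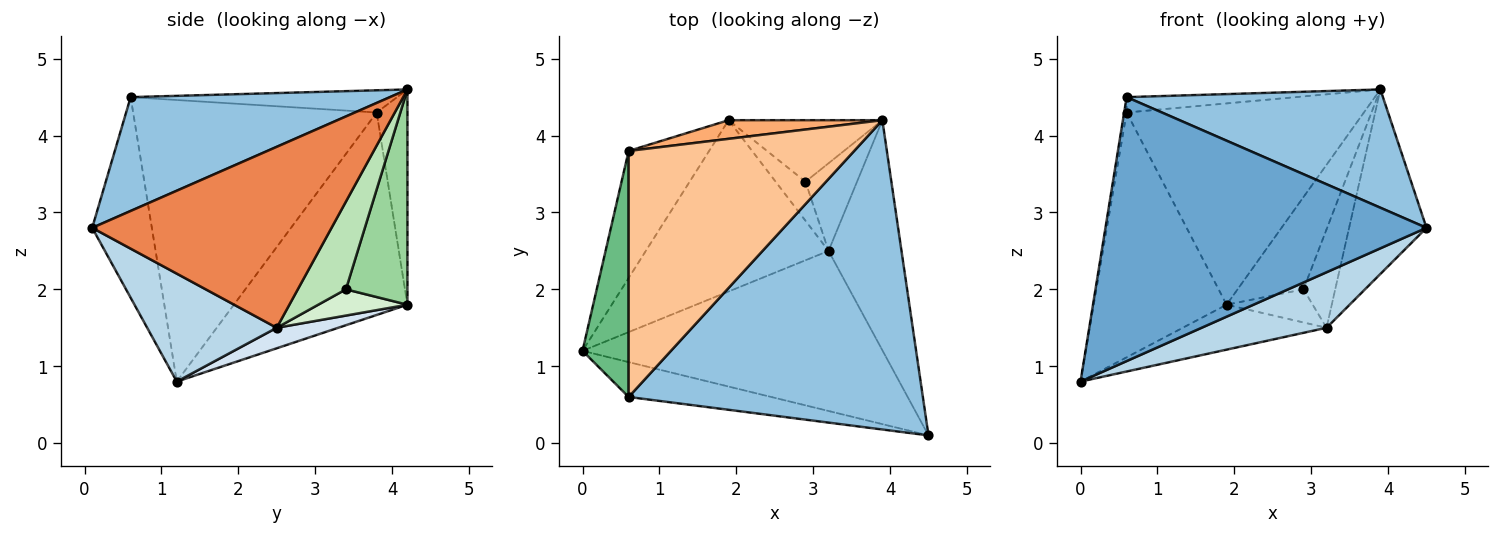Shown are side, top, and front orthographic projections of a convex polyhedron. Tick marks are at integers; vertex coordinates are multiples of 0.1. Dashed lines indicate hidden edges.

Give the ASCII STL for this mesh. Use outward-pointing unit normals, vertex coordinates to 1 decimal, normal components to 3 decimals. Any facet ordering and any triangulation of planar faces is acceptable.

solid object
 facet normal -0.181 -0.975 -0.129
  outer loop
   vertex 0.6 0.6 4.5
   vertex 0.0 1.2 0.8
   vertex 4.5 0.1 2.8
  endloop
 endfacet
 facet normal 0.340 -0.336 0.878
  outer loop
   vertex 0.6 0.6 4.5
   vertex 4.5 0.1 2.8
   vertex 3.9 4.2 4.6
  endloop
 endfacet
 facet normal 0.322 -0.310 -0.895
  outer loop
   vertex 3.2 2.5 1.5
   vertex 4.5 0.1 2.8
   vertex 0.0 1.2 0.8
  endloop
 endfacet
 facet normal 0.108 0.252 -0.962
  outer loop
   vertex 3.2 2.5 1.5
   vertex 0.0 1.2 0.8
   vertex 1.9 4.2 1.8
  endloop
 endfacet
 facet normal 0.888 0.287 -0.358
  outer loop
   vertex 3.2 2.5 1.5
   vertex 3.9 4.2 4.6
   vertex 4.5 0.1 2.8
  endloop
 endfacet
 facet normal -0.128 0.988 0.091
  outer loop
   vertex 0.6 3.8 4.3
   vertex 3.9 4.2 4.6
   vertex 1.9 4.2 1.8
  endloop
 endfacet
 facet normal -0.098 0.062 0.993
  outer loop
   vertex 0.6 3.8 4.3
   vertex 0.6 0.6 4.5
   vertex 3.9 4.2 4.6
  endloop
 endfacet
 facet normal -0.757 0.580 -0.301
  outer loop
   vertex 0.6 3.8 4.3
   vertex 1.9 4.2 1.8
   vertex 0.0 1.2 0.8
  endloop
 endfacet
 facet normal -0.987 0.010 0.162
  outer loop
   vertex 0.6 3.8 4.3
   vertex 0.0 1.2 0.8
   vertex 0.6 0.6 4.5
  endloop
 endfacet
 facet normal 0.613 0.657 -0.438
  outer loop
   vertex 2.9 3.4 2.0
   vertex 1.9 4.2 1.8
   vertex 3.9 4.2 4.6
  endloop
 endfacet
 facet normal 0.749 0.494 -0.440
  outer loop
   vertex 2.9 3.4 2.0
   vertex 3.9 4.2 4.6
   vertex 3.2 2.5 1.5
  endloop
 endfacet
 facet normal 0.557 0.537 -0.633
  outer loop
   vertex 2.9 3.4 2.0
   vertex 3.2 2.5 1.5
   vertex 1.9 4.2 1.8
  endloop
 endfacet
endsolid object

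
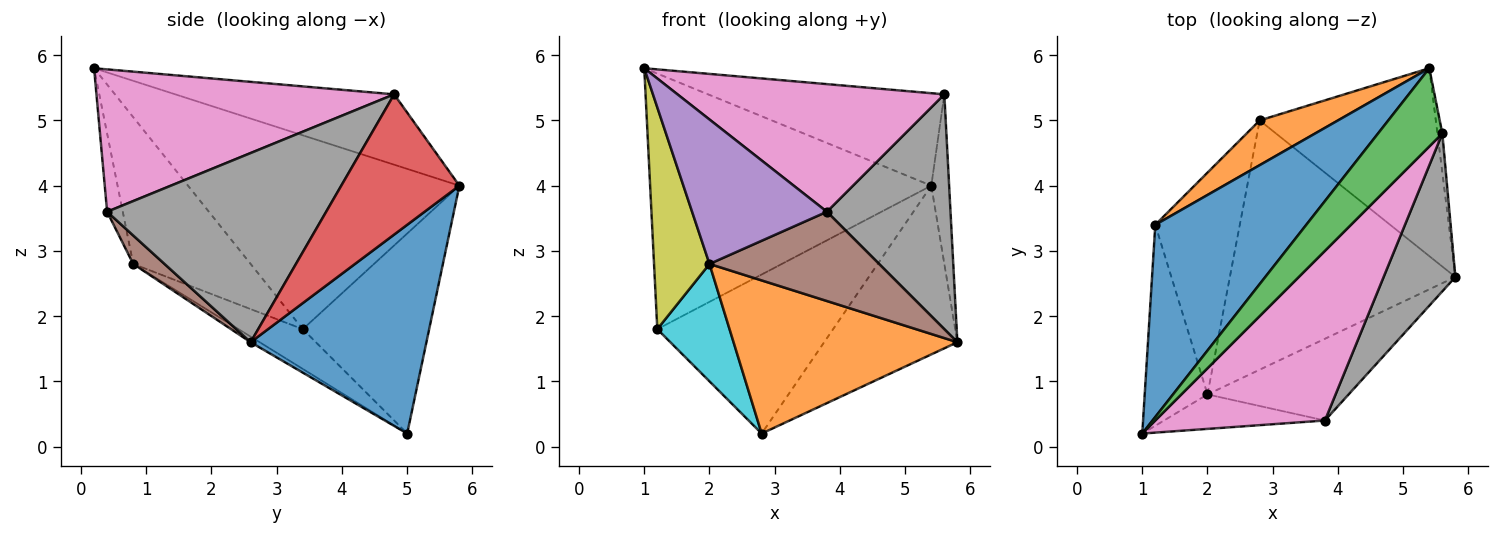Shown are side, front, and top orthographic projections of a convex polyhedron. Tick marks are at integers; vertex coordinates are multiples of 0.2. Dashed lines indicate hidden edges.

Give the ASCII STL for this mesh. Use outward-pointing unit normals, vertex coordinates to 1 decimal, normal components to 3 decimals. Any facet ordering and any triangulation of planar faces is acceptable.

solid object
 facet normal 0.661 0.501 -0.558
  outer loop
   vertex 5.4 5.8 4.0
   vertex 5.8 2.6 1.6
   vertex 2.8 5.0 0.2
  endloop
 endfacet
 facet normal -0.021 -0.523 -0.852
  outer loop
   vertex 2.0 0.8 2.8
   vertex 2.8 5.0 0.2
   vertex 5.8 2.6 1.6
  endloop
 endfacet
 facet normal -0.577 0.623 0.528
  outer loop
   vertex 5.6 4.8 5.4
   vertex 5.4 5.8 4.0
   vertex 1.0 0.2 5.8
  endloop
 endfacet
 facet normal 0.988 0.149 -0.034
  outer loop
   vertex 5.6 4.8 5.4
   vertex 5.8 2.6 1.6
   vertex 5.4 5.8 4.0
  endloop
 endfacet
 facet normal -0.112 -0.967 -0.231
  outer loop
   vertex 3.8 0.4 3.6
   vertex 1.0 0.2 5.8
   vertex 2.0 0.8 2.8
  endloop
 endfacet
 facet normal 0.135 -0.731 -0.669
  outer loop
   vertex 3.8 0.4 3.6
   vertex 2.0 0.8 2.8
   vertex 5.8 2.6 1.6
  endloop
 endfacet
 facet normal 0.557 -0.499 0.664
  outer loop
   vertex 3.8 0.4 3.6
   vertex 5.6 4.8 5.4
   vertex 1.0 0.2 5.8
  endloop
 endfacet
 facet normal 0.827 -0.467 0.314
  outer loop
   vertex 3.8 0.4 3.6
   vertex 5.8 2.6 1.6
   vertex 5.6 4.8 5.4
  endloop
 endfacet
 facet normal -0.843 -0.398 -0.361
  outer loop
   vertex 1.2 3.4 1.8
   vertex 2.0 0.8 2.8
   vertex 1.0 0.2 5.8
  endloop
 endfacet
 facet normal -0.384 -0.432 -0.816
  outer loop
   vertex 1.2 3.4 1.8
   vertex 2.8 5.0 0.2
   vertex 2.0 0.8 2.8
  endloop
 endfacet
 facet normal -0.611 0.633 0.476
  outer loop
   vertex 1.2 3.4 1.8
   vertex 1.0 0.2 5.8
   vertex 5.4 5.8 4.0
  endloop
 endfacet
 facet normal -0.569 0.792 0.223
  outer loop
   vertex 1.2 3.4 1.8
   vertex 5.4 5.8 4.0
   vertex 2.8 5.0 0.2
  endloop
 endfacet
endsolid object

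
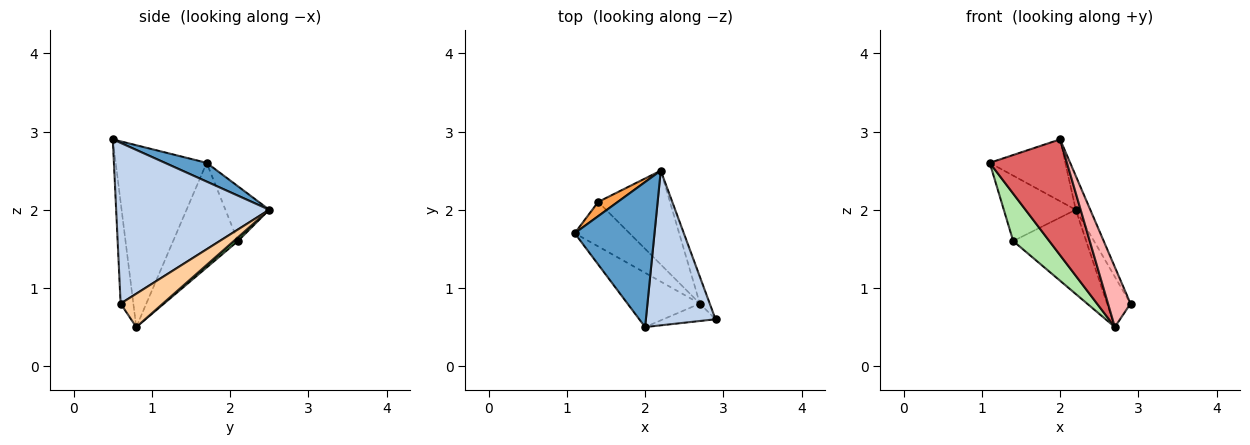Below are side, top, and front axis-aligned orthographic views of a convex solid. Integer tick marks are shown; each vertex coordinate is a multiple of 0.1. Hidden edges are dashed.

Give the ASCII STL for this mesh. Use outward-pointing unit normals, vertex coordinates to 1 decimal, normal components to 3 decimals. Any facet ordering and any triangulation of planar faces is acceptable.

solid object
 facet normal 0.212 0.383 0.899
  outer loop
   vertex 2.0 0.5 2.9
   vertex 2.2 2.5 2.0
   vertex 1.1 1.7 2.6
  endloop
 endfacet
 facet normal 0.914 0.087 0.396
  outer loop
   vertex 2.0 0.5 2.9
   vertex 2.9 0.6 0.8
   vertex 2.2 2.5 2.0
  endloop
 endfacet
 facet normal -0.511 0.840 0.183
  outer loop
   vertex 1.4 2.1 1.6
   vertex 1.1 1.7 2.6
   vertex 2.2 2.5 2.0
  endloop
 endfacet
 facet normal 0.846 0.470 -0.251
  outer loop
   vertex 2.7 0.8 0.5
   vertex 2.2 2.5 2.0
   vertex 2.9 0.6 0.8
  endloop
 endfacet
 facet normal 0.038 0.667 -0.744
  outer loop
   vertex 2.7 0.8 0.5
   vertex 1.4 2.1 1.6
   vertex 2.2 2.5 2.0
  endloop
 endfacet
 facet normal -0.794 -0.443 -0.416
  outer loop
   vertex 2.7 0.8 0.5
   vertex 1.1 1.7 2.6
   vertex 1.4 2.1 1.6
  endloop
 endfacet
 facet normal -0.729 -0.620 -0.290
  outer loop
   vertex 2.7 0.8 0.5
   vertex 2.0 0.5 2.9
   vertex 1.1 1.7 2.6
  endloop
 endfacet
 facet normal -0.477 -0.844 -0.245
  outer loop
   vertex 2.7 0.8 0.5
   vertex 2.9 0.6 0.8
   vertex 2.0 0.5 2.9
  endloop
 endfacet
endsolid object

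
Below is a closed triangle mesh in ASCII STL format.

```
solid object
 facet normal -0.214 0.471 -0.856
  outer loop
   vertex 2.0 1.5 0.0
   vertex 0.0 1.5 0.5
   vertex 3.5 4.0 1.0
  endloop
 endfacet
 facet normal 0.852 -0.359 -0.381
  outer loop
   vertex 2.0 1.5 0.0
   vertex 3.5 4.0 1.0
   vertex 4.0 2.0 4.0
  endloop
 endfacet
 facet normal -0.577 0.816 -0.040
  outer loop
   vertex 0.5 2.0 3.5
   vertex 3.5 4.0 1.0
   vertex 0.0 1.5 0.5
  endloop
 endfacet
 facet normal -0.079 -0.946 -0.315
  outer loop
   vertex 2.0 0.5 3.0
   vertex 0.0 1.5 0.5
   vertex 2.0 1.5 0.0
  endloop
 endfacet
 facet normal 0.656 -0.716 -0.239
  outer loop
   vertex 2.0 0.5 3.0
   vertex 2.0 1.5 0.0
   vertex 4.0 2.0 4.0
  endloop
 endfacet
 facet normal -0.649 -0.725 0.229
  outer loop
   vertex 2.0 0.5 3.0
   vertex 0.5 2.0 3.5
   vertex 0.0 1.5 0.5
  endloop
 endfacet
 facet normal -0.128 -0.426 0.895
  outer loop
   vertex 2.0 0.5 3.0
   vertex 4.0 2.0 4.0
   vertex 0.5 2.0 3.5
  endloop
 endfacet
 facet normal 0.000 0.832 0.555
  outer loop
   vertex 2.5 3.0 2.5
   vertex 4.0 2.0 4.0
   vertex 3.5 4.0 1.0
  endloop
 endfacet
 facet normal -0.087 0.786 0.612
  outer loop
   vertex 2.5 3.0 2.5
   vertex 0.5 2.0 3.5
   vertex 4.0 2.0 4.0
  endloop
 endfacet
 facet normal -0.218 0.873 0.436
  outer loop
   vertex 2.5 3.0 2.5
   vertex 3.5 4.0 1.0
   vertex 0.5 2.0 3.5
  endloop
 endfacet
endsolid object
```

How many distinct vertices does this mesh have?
7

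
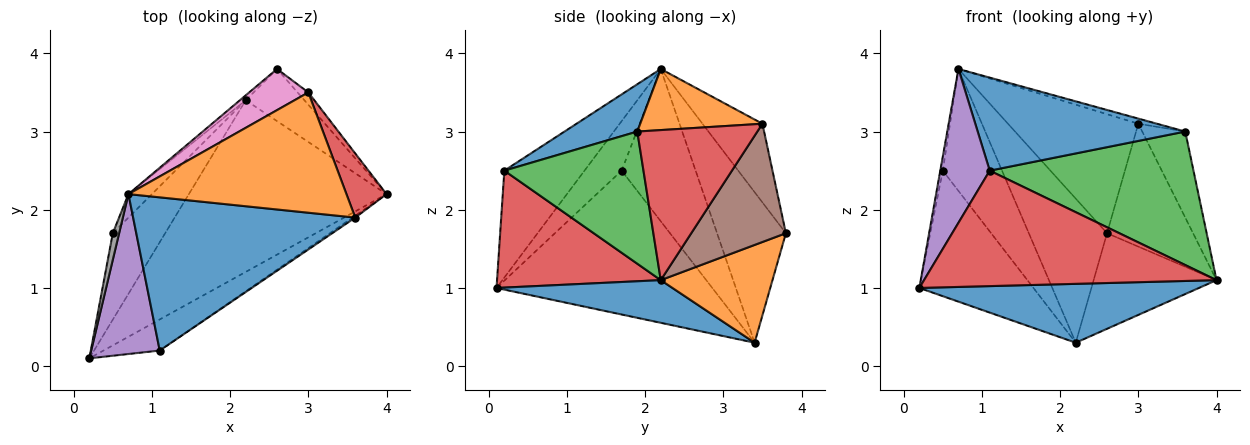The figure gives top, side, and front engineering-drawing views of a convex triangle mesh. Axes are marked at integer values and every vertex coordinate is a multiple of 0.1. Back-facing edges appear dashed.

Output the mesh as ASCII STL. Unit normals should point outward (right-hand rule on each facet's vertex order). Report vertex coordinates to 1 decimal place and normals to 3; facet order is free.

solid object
 facet normal 0.200 -0.318 -0.927
  outer loop
   vertex 2.2 3.4 0.3
   vertex 4.0 2.2 1.1
   vertex 0.2 0.1 1.0
  endloop
 endfacet
 facet normal 0.624 0.686 -0.374
  outer loop
   vertex 2.2 3.4 0.3
   vertex 2.6 3.8 1.7
   vertex 4.0 2.2 1.1
  endloop
 endfacet
 facet normal -0.660 0.750 -0.026
  outer loop
   vertex 2.2 3.4 0.3
   vertex 0.7 2.2 3.8
   vertex 2.6 3.8 1.7
  endloop
 endfacet
 facet normal 0.475 -0.849 -0.229
  outer loop
   vertex 1.1 0.2 2.5
   vertex 0.2 0.1 1.0
   vertex 4.0 2.2 1.1
  endloop
 endfacet
 facet normal -0.747 -0.461 0.479
  outer loop
   vertex 1.1 0.2 2.5
   vertex 0.7 2.2 3.8
   vertex 0.2 0.1 1.0
  endloop
 endfacet
 facet normal 0.738 0.671 -0.067
  outer loop
   vertex 3.0 3.5 3.1
   vertex 4.0 2.2 1.1
   vertex 2.6 3.8 1.7
  endloop
 endfacet
 facet normal -0.399 0.867 0.300
  outer loop
   vertex 3.0 3.5 3.1
   vertex 2.6 3.8 1.7
   vertex 0.7 2.2 3.8
  endloop
 endfacet
 facet normal -0.990 0.067 0.127
  outer loop
   vertex 0.5 1.7 2.5
   vertex 0.2 0.1 1.0
   vertex 0.7 2.2 3.8
  endloop
 endfacet
 facet normal -0.841 0.445 -0.306
  outer loop
   vertex 0.5 1.7 2.5
   vertex 2.2 3.4 0.3
   vertex 0.2 0.1 1.0
  endloop
 endfacet
 facet normal -0.775 0.621 -0.119
  outer loop
   vertex 0.5 1.7 2.5
   vertex 0.7 2.2 3.8
   vertex 2.2 3.4 0.3
  endloop
 endfacet
 facet normal 0.179 -0.511 0.841
  outer loop
   vertex 3.6 1.9 3.0
   vertex 0.7 2.2 3.8
   vertex 1.1 0.2 2.5
  endloop
 endfacet
 facet normal 0.270 0.041 0.962
  outer loop
   vertex 3.6 1.9 3.0
   vertex 3.0 3.5 3.1
   vertex 0.7 2.2 3.8
  endloop
 endfacet
 facet normal 0.564 -0.826 -0.012
  outer loop
   vertex 3.6 1.9 3.0
   vertex 1.1 0.2 2.5
   vertex 4.0 2.2 1.1
  endloop
 endfacet
 facet normal 0.913 0.327 0.244
  outer loop
   vertex 3.6 1.9 3.0
   vertex 4.0 2.2 1.1
   vertex 3.0 3.5 3.1
  endloop
 endfacet
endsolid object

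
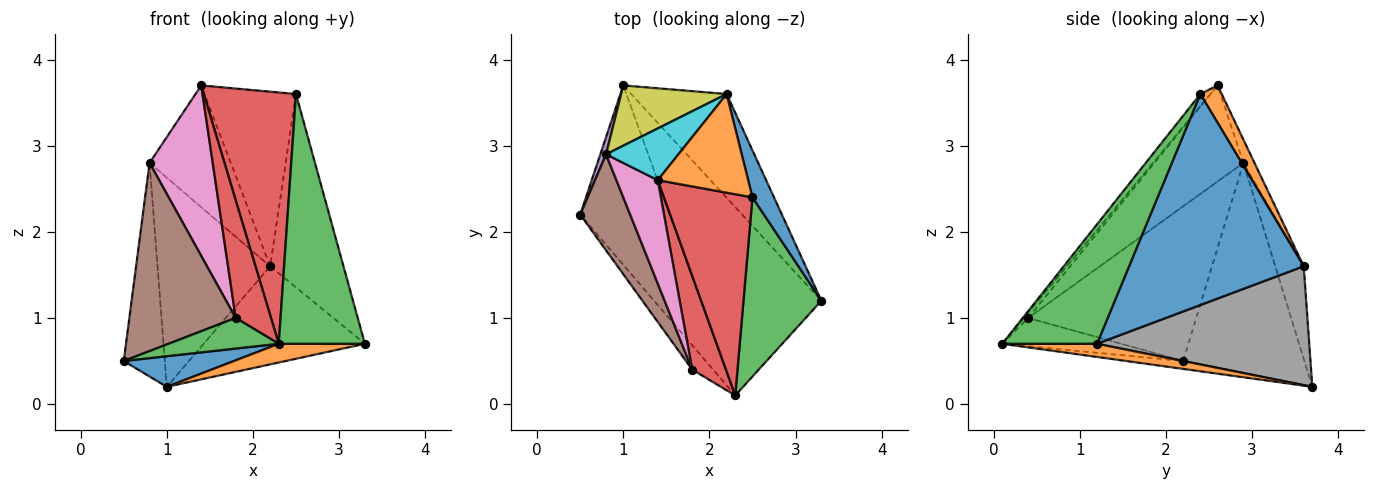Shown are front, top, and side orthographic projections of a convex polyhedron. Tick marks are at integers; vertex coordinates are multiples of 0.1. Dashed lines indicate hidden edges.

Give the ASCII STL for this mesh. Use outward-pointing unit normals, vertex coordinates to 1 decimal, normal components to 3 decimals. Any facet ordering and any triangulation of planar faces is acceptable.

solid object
 facet normal -0.086 -0.168 -0.982
  outer loop
   vertex 2.3 0.1 0.7
   vertex 0.5 2.2 0.5
   vertex 1.0 3.7 0.2
  endloop
 endfacet
 facet normal 0.108 -0.098 -0.989
  outer loop
   vertex 2.3 0.1 0.7
   vertex 1.0 3.7 0.2
   vertex 3.3 1.2 0.7
  endloop
 endfacet
 facet normal -0.645 -0.598 -0.476
  outer loop
   vertex 2.3 0.1 0.7
   vertex 1.8 0.4 1.0
   vertex 0.5 2.2 0.5
  endloop
 endfacet
 facet normal -0.095 -0.779 0.620
  outer loop
   vertex 2.3 0.1 0.7
   vertex 1.4 2.6 3.7
   vertex 1.8 0.4 1.0
  endloop
 endfacet
 facet normal -0.947 0.321 0.026
  outer loop
   vertex 0.8 2.9 2.8
   vertex 1.0 3.7 0.2
   vertex 0.5 2.2 0.5
  endloop
 endfacet
 facet normal -0.815 -0.516 0.263
  outer loop
   vertex 0.8 2.9 2.8
   vertex 0.5 2.2 0.5
   vertex 1.8 0.4 1.0
  endloop
 endfacet
 facet normal -0.770 -0.546 0.331
  outer loop
   vertex 0.8 2.9 2.8
   vertex 1.8 0.4 1.0
   vertex 1.4 2.6 3.7
  endloop
 endfacet
 facet normal 0.671 0.510 -0.539
  outer loop
   vertex 2.2 3.6 1.6
   vertex 3.3 1.2 0.7
   vertex 1.0 3.7 0.2
  endloop
 endfacet
 facet normal -0.236 0.934 0.269
  outer loop
   vertex 2.2 3.6 1.6
   vertex 1.0 3.7 0.2
   vertex 0.8 2.9 2.8
  endloop
 endfacet
 facet normal -0.125 0.913 0.388
  outer loop
   vertex 2.2 3.6 1.6
   vertex 0.8 2.9 2.8
   vertex 1.4 2.6 3.7
  endloop
 endfacet
 facet normal 0.918 0.386 0.094
  outer loop
   vertex 2.5 2.4 3.6
   vertex 3.3 1.2 0.7
   vertex 2.2 3.6 1.6
  endloop
 endfacet
 facet normal 0.199 0.853 0.482
  outer loop
   vertex 2.5 2.4 3.6
   vertex 2.2 3.6 1.6
   vertex 1.4 2.6 3.7
  endloop
 endfacet
 facet normal 0.666 -0.606 0.435
  outer loop
   vertex 2.5 2.4 3.6
   vertex 2.3 0.1 0.7
   vertex 3.3 1.2 0.7
  endloop
 endfacet
 facet normal -0.085 -0.778 0.623
  outer loop
   vertex 2.5 2.4 3.6
   vertex 1.4 2.6 3.7
   vertex 2.3 0.1 0.7
  endloop
 endfacet
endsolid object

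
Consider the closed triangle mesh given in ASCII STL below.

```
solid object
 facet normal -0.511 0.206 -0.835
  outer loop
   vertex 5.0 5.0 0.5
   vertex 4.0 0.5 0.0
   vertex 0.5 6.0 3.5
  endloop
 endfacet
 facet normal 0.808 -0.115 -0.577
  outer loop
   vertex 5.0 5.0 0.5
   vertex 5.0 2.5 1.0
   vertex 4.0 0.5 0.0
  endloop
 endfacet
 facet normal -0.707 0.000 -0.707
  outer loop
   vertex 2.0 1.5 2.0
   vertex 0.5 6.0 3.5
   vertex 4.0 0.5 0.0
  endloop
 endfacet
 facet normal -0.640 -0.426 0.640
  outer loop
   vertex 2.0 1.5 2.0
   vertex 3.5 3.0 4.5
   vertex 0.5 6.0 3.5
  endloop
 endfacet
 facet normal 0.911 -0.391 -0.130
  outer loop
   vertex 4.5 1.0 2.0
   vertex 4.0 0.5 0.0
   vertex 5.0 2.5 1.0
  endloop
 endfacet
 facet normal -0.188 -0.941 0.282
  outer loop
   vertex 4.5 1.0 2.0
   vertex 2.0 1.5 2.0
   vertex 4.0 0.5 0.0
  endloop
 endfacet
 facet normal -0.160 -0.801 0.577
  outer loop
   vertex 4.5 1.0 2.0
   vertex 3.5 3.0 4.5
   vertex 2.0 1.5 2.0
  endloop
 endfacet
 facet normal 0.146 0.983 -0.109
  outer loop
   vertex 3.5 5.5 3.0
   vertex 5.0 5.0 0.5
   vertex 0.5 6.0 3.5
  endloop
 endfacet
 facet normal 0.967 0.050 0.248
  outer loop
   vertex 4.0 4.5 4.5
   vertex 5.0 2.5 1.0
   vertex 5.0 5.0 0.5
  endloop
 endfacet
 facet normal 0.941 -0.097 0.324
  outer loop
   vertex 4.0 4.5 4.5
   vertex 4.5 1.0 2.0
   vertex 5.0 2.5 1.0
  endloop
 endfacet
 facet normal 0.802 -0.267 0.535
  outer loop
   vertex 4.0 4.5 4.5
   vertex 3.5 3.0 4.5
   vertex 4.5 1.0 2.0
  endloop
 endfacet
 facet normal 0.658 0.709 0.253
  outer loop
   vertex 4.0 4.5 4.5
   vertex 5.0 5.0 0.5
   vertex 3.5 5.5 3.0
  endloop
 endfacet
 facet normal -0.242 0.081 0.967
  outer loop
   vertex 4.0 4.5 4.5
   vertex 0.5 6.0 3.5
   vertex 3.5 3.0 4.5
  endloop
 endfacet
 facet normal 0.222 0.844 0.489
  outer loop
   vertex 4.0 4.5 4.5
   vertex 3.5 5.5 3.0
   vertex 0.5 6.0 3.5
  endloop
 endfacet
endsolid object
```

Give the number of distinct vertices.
9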